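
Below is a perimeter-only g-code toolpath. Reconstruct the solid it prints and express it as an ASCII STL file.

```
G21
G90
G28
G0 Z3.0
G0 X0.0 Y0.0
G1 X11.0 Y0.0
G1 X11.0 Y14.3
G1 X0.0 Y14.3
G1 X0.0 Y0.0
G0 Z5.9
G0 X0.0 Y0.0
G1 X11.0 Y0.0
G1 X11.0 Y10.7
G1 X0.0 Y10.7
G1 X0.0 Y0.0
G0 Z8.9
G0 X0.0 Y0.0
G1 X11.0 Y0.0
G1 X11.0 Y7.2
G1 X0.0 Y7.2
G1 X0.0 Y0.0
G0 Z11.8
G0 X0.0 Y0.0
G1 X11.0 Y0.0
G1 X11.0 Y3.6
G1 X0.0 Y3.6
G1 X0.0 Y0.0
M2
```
solid part
  facet normal 0.0000 0.0000 -1.0000
    outer loop
      vertex 11.0 17.9 0.0
      vertex 11.0 0.0 0.0
      vertex 0.0 0.0 0.0
    endloop
  endfacet
  facet normal 0.0000 0.0000 -1.0000
    outer loop
      vertex 0.0 17.9 0.0
      vertex 11.0 17.9 0.0
      vertex 0.0 0.0 0.0
    endloop
  endfacet
  facet normal 0.0000 -1.0000 0.0000
    outer loop
      vertex 0.0 0.0 0.0
      vertex 11.0 0.0 0.0
      vertex 11.0 0.0 14.8
    endloop
  endfacet
  facet normal 0.0000 -1.0000 0.0000
    outer loop
      vertex 0.0 0.0 0.0
      vertex 11.0 0.0 14.8
      vertex 0.0 0.0 14.8
    endloop
  endfacet
  facet normal 0.0000 0.6372 0.7707
    outer loop
      vertex 0.0 0.0 14.8
      vertex 11.0 0.0 14.8
      vertex 11.0 17.9 0.0
    endloop
  endfacet
  facet normal 0.0000 0.6372 0.7707
    outer loop
      vertex 0.0 0.0 14.8
      vertex 11.0 17.9 0.0
      vertex 0.0 17.9 0.0
    endloop
  endfacet
  facet normal -1.0000 0.0000 0.0000
    outer loop
      vertex 0.0 0.0 14.8
      vertex 0.0 17.9 0.0
      vertex 0.0 0.0 0.0
    endloop
  endfacet
  facet normal 1.0000 0.0000 0.0000
    outer loop
      vertex 11.0 0.0 0.0
      vertex 11.0 17.9 0.0
      vertex 11.0 0.0 14.8
    endloop
  endfacet
endsolid part

The G0 Z moves step by Δz≈3.0 mm. The G1 loops shrink linearly with z, so the solid tapers from its base footprint up to z≈14.8. Closing with a flat bottom cap and the tapered top and triangulating gives 8 facets — a wedge (ramp): 11 × 17.9 mm base, rising to 14.8 mm along the y=0 edge and sloping linearly to z=0 at y=17.9.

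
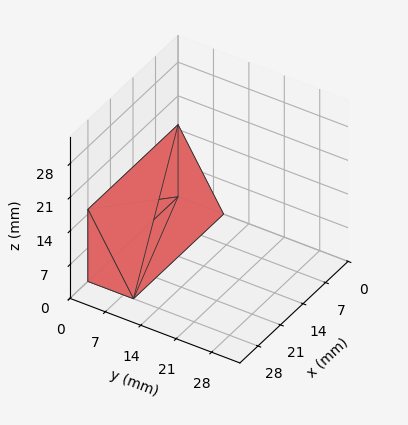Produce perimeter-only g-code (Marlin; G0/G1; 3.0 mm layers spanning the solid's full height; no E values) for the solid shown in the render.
Reading the render: the shape is a wedge (ramp): 28 × 9 mm base, rising to 15 mm along the y=0 edge and sloping linearly to z=0 at y=9 (dimensions read to the nearest mm from the axis ticks). For the g-code, the solid's height is divided into equal slices at the stated Δz and each level perimeter traced with G1 moves after a G0 lift.

; perimeter-only toolpath
G21 ; units = mm
G90 ; absolute positioning
G28 ; home
; layer 1
G0 Z3.0
G0 X0.0 Y0.0
G1 X28.0 Y0.0
G1 X28.0 Y7.2
G1 X0.0 Y7.2
G1 X0.0 Y0.0
; layer 2
G0 Z6.0
G0 X0.0 Y0.0
G1 X28.0 Y0.0
G1 X28.0 Y5.4
G1 X0.0 Y5.4
G1 X0.0 Y0.0
; layer 3
G0 Z9.0
G0 X0.0 Y0.0
G1 X28.0 Y0.0
G1 X28.0 Y3.6
G1 X0.0 Y3.6
G1 X0.0 Y0.0
; layer 4
G0 Z12.0
G0 X0.0 Y0.0
G1 X28.0 Y0.0
G1 X28.0 Y1.8
G1 X0.0 Y1.8
G1 X0.0 Y0.0
M2 ; end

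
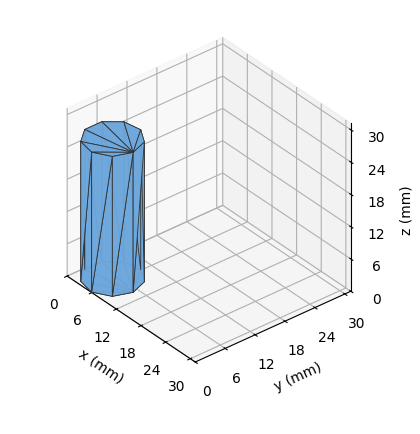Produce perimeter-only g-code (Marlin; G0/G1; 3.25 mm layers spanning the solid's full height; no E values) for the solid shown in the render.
Reading the render: the shape is a regular 9-sided prism (a cylinder approximated with 9 flat sides), circumscribed radius ≈ 5 mm, height ≈ 26 mm (dimensions read to the nearest mm from the axis ticks). For the g-code, the solid's height is divided into equal slices at the stated Δz and each level perimeter traced with G1 moves after a G0 lift.

; perimeter-only toolpath
G21 ; units = mm
G90 ; absolute positioning
G28 ; home
; layer 1
G0 Z3.25
G0 X10.00 Y5.00
G1 X8.83 Y8.21
G1 X5.87 Y9.92
G1 X2.50 Y9.33
G1 X0.30 Y6.71
G1 X0.30 Y3.29
G1 X2.50 Y0.67
G1 X5.87 Y0.08
G1 X8.83 Y1.79
G1 X10.00 Y5.00
; layer 2
G0 Z6.50
G0 X10.00 Y5.00
G1 X8.83 Y8.21
G1 X5.87 Y9.92
G1 X2.50 Y9.33
G1 X0.30 Y6.71
G1 X0.30 Y3.29
G1 X2.50 Y0.67
G1 X5.87 Y0.08
G1 X8.83 Y1.79
G1 X10.00 Y5.00
; layer 3
G0 Z9.75
G0 X10.00 Y5.00
G1 X8.83 Y8.21
G1 X5.87 Y9.92
G1 X2.50 Y9.33
G1 X0.30 Y6.71
G1 X0.30 Y3.29
G1 X2.50 Y0.67
G1 X5.87 Y0.08
G1 X8.83 Y1.79
G1 X10.00 Y5.00
; layer 4
G0 Z13.00
G0 X10.00 Y5.00
G1 X8.83 Y8.21
G1 X5.87 Y9.92
G1 X2.50 Y9.33
G1 X0.30 Y6.71
G1 X0.30 Y3.29
G1 X2.50 Y0.67
G1 X5.87 Y0.08
G1 X8.83 Y1.79
G1 X10.00 Y5.00
; layer 5
G0 Z16.25
G0 X10.00 Y5.00
G1 X8.83 Y8.21
G1 X5.87 Y9.92
G1 X2.50 Y9.33
G1 X0.30 Y6.71
G1 X0.30 Y3.29
G1 X2.50 Y0.67
G1 X5.87 Y0.08
G1 X8.83 Y1.79
G1 X10.00 Y5.00
; layer 6
G0 Z19.50
G0 X10.00 Y5.00
G1 X8.83 Y8.21
G1 X5.87 Y9.92
G1 X2.50 Y9.33
G1 X0.30 Y6.71
G1 X0.30 Y3.29
G1 X2.50 Y0.67
G1 X5.87 Y0.08
G1 X8.83 Y1.79
G1 X10.00 Y5.00
; layer 7
G0 Z22.75
G0 X10.00 Y5.00
G1 X8.83 Y8.21
G1 X5.87 Y9.92
G1 X2.50 Y9.33
G1 X0.30 Y6.71
G1 X0.30 Y3.29
G1 X2.50 Y0.67
G1 X5.87 Y0.08
G1 X8.83 Y1.79
G1 X10.00 Y5.00
; layer 8
G0 Z26.00
G0 X10.00 Y5.00
G1 X8.83 Y8.21
G1 X5.87 Y9.92
G1 X2.50 Y9.33
G1 X0.30 Y6.71
G1 X0.30 Y3.29
G1 X2.50 Y0.67
G1 X5.87 Y0.08
G1 X8.83 Y1.79
G1 X10.00 Y5.00
M2 ; end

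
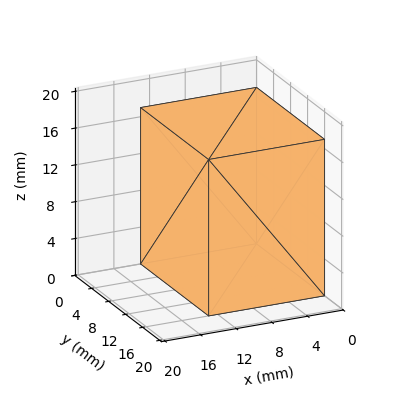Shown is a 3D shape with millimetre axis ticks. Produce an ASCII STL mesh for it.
Reading the render: the shape is a rectangular box, roughly 13 × 16 mm footprint and 17 mm tall (dimensions read to the nearest mm from the axis ticks). For the STL, each face is triangulated and given an outward normal.

solid part
  facet normal 0.0000 0.0000 -1.0000
    outer loop
      vertex 13.000 16.000 0.000
      vertex 13.000 0.000 0.000
      vertex 0.000 0.000 0.000
    endloop
  endfacet
  facet normal 0.0000 0.0000 -1.0000
    outer loop
      vertex 0.000 16.000 0.000
      vertex 13.000 16.000 0.000
      vertex 0.000 0.000 0.000
    endloop
  endfacet
  facet normal 0.0000 0.0000 1.0000
    outer loop
      vertex 0.000 0.000 17.000
      vertex 13.000 0.000 17.000
      vertex 13.000 16.000 17.000
    endloop
  endfacet
  facet normal 0.0000 0.0000 1.0000
    outer loop
      vertex 0.000 0.000 17.000
      vertex 13.000 16.000 17.000
      vertex 0.000 16.000 17.000
    endloop
  endfacet
  facet normal 0.0000 -1.0000 0.0000
    outer loop
      vertex 0.000 0.000 0.000
      vertex 13.000 0.000 0.000
      vertex 13.000 0.000 17.000
    endloop
  endfacet
  facet normal 0.0000 -1.0000 0.0000
    outer loop
      vertex 0.000 0.000 0.000
      vertex 13.000 0.000 17.000
      vertex 0.000 0.000 17.000
    endloop
  endfacet
  facet normal 0.0000 1.0000 0.0000
    outer loop
      vertex 13.000 16.000 17.000
      vertex 13.000 16.000 0.000
      vertex 0.000 16.000 0.000
    endloop
  endfacet
  facet normal 0.0000 1.0000 0.0000
    outer loop
      vertex 0.000 16.000 17.000
      vertex 13.000 16.000 17.000
      vertex 0.000 16.000 0.000
    endloop
  endfacet
  facet normal -1.0000 0.0000 0.0000
    outer loop
      vertex 0.000 16.000 17.000
      vertex 0.000 16.000 0.000
      vertex 0.000 0.000 0.000
    endloop
  endfacet
  facet normal -1.0000 0.0000 0.0000
    outer loop
      vertex 0.000 0.000 17.000
      vertex 0.000 16.000 17.000
      vertex 0.000 0.000 0.000
    endloop
  endfacet
  facet normal 1.0000 0.0000 0.0000
    outer loop
      vertex 13.000 0.000 0.000
      vertex 13.000 16.000 0.000
      vertex 13.000 16.000 17.000
    endloop
  endfacet
  facet normal 1.0000 0.0000 0.0000
    outer loop
      vertex 13.000 0.000 0.000
      vertex 13.000 16.000 17.000
      vertex 13.000 0.000 17.000
    endloop
  endfacet
endsolid part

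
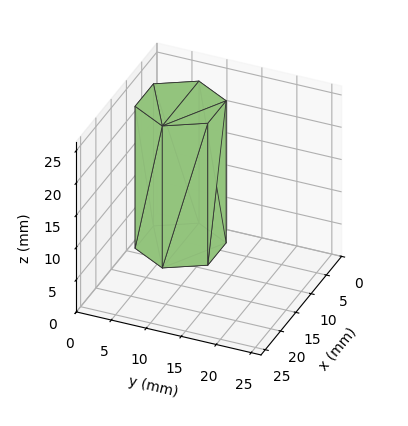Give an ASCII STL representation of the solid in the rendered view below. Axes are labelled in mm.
Reading the render: the shape is a regular 6-sided prism (a cylinder approximated with 6 flat sides), circumscribed radius ≈ 6 mm, height ≈ 22 mm (dimensions read to the nearest mm from the axis ticks). For the STL, each face is triangulated and given an outward normal.

solid part
  facet normal 0.0000 0.0000 -1.0000
    outer loop
      vertex 3.000 11.196 0.000
      vertex 9.000 11.196 0.000
      vertex 12.000 6.000 0.000
    endloop
  endfacet
  facet normal 0.0000 0.0000 -1.0000
    outer loop
      vertex 0.000 6.000 0.000
      vertex 3.000 11.196 0.000
      vertex 12.000 6.000 0.000
    endloop
  endfacet
  facet normal 0.0000 0.0000 -1.0000
    outer loop
      vertex 3.000 0.804 0.000
      vertex 0.000 6.000 0.000
      vertex 12.000 6.000 0.000
    endloop
  endfacet
  facet normal 0.0000 0.0000 -1.0000
    outer loop
      vertex 9.000 0.804 0.000
      vertex 3.000 0.804 0.000
      vertex 12.000 6.000 0.000
    endloop
  endfacet
  facet normal 0.0000 0.0000 1.0000
    outer loop
      vertex 12.000 6.000 22.000
      vertex 9.000 11.196 22.000
      vertex 3.000 11.196 22.000
    endloop
  endfacet
  facet normal 0.0000 0.0000 1.0000
    outer loop
      vertex 12.000 6.000 22.000
      vertex 3.000 11.196 22.000
      vertex 0.000 6.000 22.000
    endloop
  endfacet
  facet normal 0.0000 0.0000 1.0000
    outer loop
      vertex 12.000 6.000 22.000
      vertex 0.000 6.000 22.000
      vertex 3.000 0.804 22.000
    endloop
  endfacet
  facet normal 0.0000 0.0000 1.0000
    outer loop
      vertex 12.000 6.000 22.000
      vertex 3.000 0.804 22.000
      vertex 9.000 0.804 22.000
    endloop
  endfacet
  facet normal 0.8660 0.5000 0.0000
    outer loop
      vertex 12.000 6.000 0.000
      vertex 9.000 11.196 0.000
      vertex 9.000 11.196 22.000
    endloop
  endfacet
  facet normal 0.8660 0.5000 0.0000
    outer loop
      vertex 12.000 6.000 0.000
      vertex 9.000 11.196 22.000
      vertex 12.000 6.000 22.000
    endloop
  endfacet
  facet normal 0.0000 1.0000 0.0000
    outer loop
      vertex 9.000 11.196 0.000
      vertex 3.000 11.196 0.000
      vertex 3.000 11.196 22.000
    endloop
  endfacet
  facet normal 0.0000 1.0000 0.0000
    outer loop
      vertex 9.000 11.196 0.000
      vertex 3.000 11.196 22.000
      vertex 9.000 11.196 22.000
    endloop
  endfacet
  facet normal -0.8660 0.5000 0.0000
    outer loop
      vertex 3.000 11.196 0.000
      vertex 0.000 6.000 0.000
      vertex 0.000 6.000 22.000
    endloop
  endfacet
  facet normal -0.8660 0.5000 0.0000
    outer loop
      vertex 3.000 11.196 0.000
      vertex 0.000 6.000 22.000
      vertex 3.000 11.196 22.000
    endloop
  endfacet
  facet normal -0.8660 -0.5000 0.0000
    outer loop
      vertex 0.000 6.000 0.000
      vertex 3.000 0.804 0.000
      vertex 3.000 0.804 22.000
    endloop
  endfacet
  facet normal -0.8660 -0.5000 0.0000
    outer loop
      vertex 0.000 6.000 0.000
      vertex 3.000 0.804 22.000
      vertex 0.000 6.000 22.000
    endloop
  endfacet
  facet normal 0.0000 -1.0000 0.0000
    outer loop
      vertex 3.000 0.804 0.000
      vertex 9.000 0.804 0.000
      vertex 9.000 0.804 22.000
    endloop
  endfacet
  facet normal 0.0000 -1.0000 0.0000
    outer loop
      vertex 3.000 0.804 0.000
      vertex 9.000 0.804 22.000
      vertex 3.000 0.804 22.000
    endloop
  endfacet
  facet normal 0.8660 -0.5000 0.0000
    outer loop
      vertex 9.000 0.804 0.000
      vertex 12.000 6.000 0.000
      vertex 12.000 6.000 22.000
    endloop
  endfacet
  facet normal 0.8660 -0.5000 0.0000
    outer loop
      vertex 9.000 0.804 0.000
      vertex 12.000 6.000 22.000
      vertex 9.000 0.804 22.000
    endloop
  endfacet
endsolid part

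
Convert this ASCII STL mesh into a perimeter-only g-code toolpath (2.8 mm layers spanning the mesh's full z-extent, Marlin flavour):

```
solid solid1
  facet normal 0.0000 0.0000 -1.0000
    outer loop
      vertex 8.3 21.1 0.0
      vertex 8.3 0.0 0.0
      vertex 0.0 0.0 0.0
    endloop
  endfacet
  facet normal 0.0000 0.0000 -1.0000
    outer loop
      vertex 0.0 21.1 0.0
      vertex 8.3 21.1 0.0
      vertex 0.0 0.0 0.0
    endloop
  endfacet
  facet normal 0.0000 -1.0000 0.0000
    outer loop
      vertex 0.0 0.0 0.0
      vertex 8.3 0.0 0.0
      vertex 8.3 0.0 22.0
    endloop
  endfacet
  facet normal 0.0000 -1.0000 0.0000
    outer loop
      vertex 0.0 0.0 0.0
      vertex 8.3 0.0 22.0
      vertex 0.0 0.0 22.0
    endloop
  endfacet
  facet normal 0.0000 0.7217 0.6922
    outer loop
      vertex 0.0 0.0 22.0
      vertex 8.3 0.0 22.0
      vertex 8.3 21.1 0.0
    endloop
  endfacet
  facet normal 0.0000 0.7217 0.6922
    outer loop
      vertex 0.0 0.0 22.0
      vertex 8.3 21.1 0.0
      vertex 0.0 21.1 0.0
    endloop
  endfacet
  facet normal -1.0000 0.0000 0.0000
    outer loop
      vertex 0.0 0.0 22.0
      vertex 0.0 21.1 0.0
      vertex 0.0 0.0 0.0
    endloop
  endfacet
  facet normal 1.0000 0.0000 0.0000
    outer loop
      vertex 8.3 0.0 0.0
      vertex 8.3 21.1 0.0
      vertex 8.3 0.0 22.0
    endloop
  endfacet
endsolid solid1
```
; perimeter-only toolpath
G21 ; units = mm
G90 ; absolute positioning
G28 ; home
; layer 1
G0 Z2.8
G0 X0.0 Y0.0
G1 X8.3 Y0.0
G1 X8.3 Y18.5
G1 X0.0 Y18.5
G1 X0.0 Y0.0
; layer 2
G0 Z5.5
G0 X0.0 Y0.0
G1 X8.3 Y0.0
G1 X8.3 Y15.8
G1 X0.0 Y15.8
G1 X0.0 Y0.0
; layer 3
G0 Z8.2
G0 X0.0 Y0.0
G1 X8.3 Y0.0
G1 X8.3 Y13.2
G1 X0.0 Y13.2
G1 X0.0 Y0.0
; layer 4
G0 Z11.0
G0 X0.0 Y0.0
G1 X8.3 Y0.0
G1 X8.3 Y10.6
G1 X0.0 Y10.6
G1 X0.0 Y0.0
; layer 5
G0 Z13.8
G0 X0.0 Y0.0
G1 X8.3 Y0.0
G1 X8.3 Y7.9
G1 X0.0 Y7.9
G1 X0.0 Y0.0
; layer 6
G0 Z16.5
G0 X0.0 Y0.0
G1 X8.3 Y0.0
G1 X8.3 Y5.3
G1 X0.0 Y5.3
G1 X0.0 Y0.0
; layer 7
G0 Z19.2
G0 X0.0 Y0.0
G1 X8.3 Y0.0
G1 X8.3 Y2.6
G1 X0.0 Y2.6
G1 X0.0 Y0.0
M2 ; end

The solid is a wedge (ramp): 8.3 × 21.1 mm base, rising to 22 mm along the y=0 edge and sloping linearly to z=0 at y=21.1. Slicing at Δz = 2.8 mm — 8 equal slices spanning the solid's height, so layer i sits at z = i·h/8 — gives 7 non-empty perimeters. Each is a 4-segment closed polygon; G0 lifts to the layer z and rapids to the start vertex, then G1 traces the edges. The cross-section shrinks linearly with z (the slice at the apex is degenerate and omitted).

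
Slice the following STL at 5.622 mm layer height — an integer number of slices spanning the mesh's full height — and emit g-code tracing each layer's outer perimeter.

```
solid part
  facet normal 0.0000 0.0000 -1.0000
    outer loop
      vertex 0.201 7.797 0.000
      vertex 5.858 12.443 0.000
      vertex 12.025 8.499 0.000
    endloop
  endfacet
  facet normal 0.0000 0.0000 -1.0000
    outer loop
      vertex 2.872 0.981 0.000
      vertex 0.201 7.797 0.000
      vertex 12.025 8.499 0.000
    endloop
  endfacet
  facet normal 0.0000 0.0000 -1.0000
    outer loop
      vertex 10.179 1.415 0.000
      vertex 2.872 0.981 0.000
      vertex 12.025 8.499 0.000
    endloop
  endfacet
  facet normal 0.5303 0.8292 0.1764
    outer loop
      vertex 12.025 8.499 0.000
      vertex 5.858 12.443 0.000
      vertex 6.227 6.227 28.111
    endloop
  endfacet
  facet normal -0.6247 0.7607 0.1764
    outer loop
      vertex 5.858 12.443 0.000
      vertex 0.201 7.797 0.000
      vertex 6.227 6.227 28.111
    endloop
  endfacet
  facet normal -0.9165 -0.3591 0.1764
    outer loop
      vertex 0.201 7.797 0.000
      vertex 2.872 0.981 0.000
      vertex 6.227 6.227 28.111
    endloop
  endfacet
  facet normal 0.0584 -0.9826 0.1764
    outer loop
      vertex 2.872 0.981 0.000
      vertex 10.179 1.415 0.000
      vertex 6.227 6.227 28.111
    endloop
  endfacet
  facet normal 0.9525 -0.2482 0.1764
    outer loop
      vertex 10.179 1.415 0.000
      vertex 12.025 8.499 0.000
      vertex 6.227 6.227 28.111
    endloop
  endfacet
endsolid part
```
; perimeter-only toolpath
G21 ; units = mm
G90 ; absolute positioning
G28 ; home
; layer 1
G0 Z5.622
G0 X10.865 Y8.045
G1 X5.932 Y11.200
G1 X1.406 Y7.483
G1 X3.543 Y2.030
G1 X9.389 Y2.377
G1 X10.865 Y8.045
; layer 2
G0 Z11.244
G0 X9.706 Y7.590
G1 X6.006 Y9.957
G1 X2.611 Y7.169
G1 X4.214 Y3.079
G1 X8.598 Y3.340
G1 X9.706 Y7.590
; layer 3
G0 Z16.867
G0 X8.546 Y7.136
G1 X6.079 Y8.713
G1 X3.817 Y6.855
G1 X4.885 Y4.129
G1 X7.808 Y4.302
G1 X8.546 Y7.136
; layer 4
G0 Z22.489
G0 X7.387 Y6.681
G1 X6.153 Y7.470
G1 X5.022 Y6.541
G1 X5.556 Y5.178
G1 X7.017 Y5.265
G1 X7.387 Y6.681
M2 ; end

The solid is a regular 5-sided pyramid, base circumscribed radius ≈ 6.23 mm, apex at z ≈ 28.1 mm. Slicing at Δz = 5.622 mm — 5 equal slices spanning the solid's height, so layer i sits at z = i·h/5 — gives 4 non-empty perimeters. Each is a 5-segment closed polygon; G0 lifts to the layer z and rapids to the start vertex, then G1 traces the edges. The cross-section shrinks linearly with z (the slice at the apex is degenerate and omitted).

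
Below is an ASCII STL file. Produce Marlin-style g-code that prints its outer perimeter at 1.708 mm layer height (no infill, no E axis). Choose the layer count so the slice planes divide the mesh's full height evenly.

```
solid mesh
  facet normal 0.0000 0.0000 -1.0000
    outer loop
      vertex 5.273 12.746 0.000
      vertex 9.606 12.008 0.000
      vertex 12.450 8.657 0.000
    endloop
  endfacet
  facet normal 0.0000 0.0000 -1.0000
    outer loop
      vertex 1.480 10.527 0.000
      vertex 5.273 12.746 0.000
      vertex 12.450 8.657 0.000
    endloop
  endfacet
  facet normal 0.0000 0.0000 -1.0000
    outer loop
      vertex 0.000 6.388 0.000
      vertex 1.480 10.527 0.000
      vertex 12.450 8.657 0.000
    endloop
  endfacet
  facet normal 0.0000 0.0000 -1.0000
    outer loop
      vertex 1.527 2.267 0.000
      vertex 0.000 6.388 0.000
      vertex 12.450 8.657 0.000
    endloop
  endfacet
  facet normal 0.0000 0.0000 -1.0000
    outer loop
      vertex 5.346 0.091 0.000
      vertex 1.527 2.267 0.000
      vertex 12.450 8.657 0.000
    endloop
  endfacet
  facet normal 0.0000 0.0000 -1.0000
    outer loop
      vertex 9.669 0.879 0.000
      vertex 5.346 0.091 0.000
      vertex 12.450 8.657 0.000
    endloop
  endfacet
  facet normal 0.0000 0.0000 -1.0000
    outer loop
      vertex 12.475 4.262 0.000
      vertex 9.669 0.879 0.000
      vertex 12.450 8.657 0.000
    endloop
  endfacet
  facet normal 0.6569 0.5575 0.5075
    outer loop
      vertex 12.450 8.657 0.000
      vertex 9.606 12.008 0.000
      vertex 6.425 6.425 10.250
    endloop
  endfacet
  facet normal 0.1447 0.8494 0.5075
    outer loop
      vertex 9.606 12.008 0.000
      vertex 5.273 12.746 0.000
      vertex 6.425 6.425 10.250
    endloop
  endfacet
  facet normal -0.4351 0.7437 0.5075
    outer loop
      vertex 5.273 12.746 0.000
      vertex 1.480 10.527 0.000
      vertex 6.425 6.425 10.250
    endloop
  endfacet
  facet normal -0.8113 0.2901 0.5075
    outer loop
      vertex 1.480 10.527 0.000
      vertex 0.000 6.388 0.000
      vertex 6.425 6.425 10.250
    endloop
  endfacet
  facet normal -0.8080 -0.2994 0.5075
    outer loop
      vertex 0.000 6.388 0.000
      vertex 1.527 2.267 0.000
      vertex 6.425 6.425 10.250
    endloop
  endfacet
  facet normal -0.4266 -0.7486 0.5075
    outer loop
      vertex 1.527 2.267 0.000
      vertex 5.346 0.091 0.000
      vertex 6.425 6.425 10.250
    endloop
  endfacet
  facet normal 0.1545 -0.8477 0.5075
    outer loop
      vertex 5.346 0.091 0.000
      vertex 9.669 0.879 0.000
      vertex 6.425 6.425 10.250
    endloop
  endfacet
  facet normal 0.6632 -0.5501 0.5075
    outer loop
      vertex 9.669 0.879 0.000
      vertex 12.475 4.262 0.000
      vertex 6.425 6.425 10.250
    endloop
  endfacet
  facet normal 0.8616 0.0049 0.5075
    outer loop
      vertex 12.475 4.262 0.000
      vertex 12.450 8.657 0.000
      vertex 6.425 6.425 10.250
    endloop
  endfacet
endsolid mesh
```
; perimeter-only toolpath
G21 ; units = mm
G90 ; absolute positioning
G28 ; home
; layer 1
G0 Z1.708
G0 X11.446 Y8.285
G1 X9.076 Y11.077
G1 X5.465 Y11.693
G1 X2.304 Y9.843
G1 X1.071 Y6.394
G1 X2.343 Y2.960
G1 X5.526 Y1.147
G1 X9.128 Y1.803
G1 X11.467 Y4.622
G1 X11.446 Y8.285
; layer 2
G0 Z3.417
G0 X10.442 Y7.913
G1 X8.546 Y10.147
G1 X5.657 Y10.639
G1 X3.128 Y9.160
G1 X2.142 Y6.400
G1 X3.160 Y3.653
G1 X5.706 Y2.202
G1 X8.588 Y2.728
G1 X10.458 Y4.983
G1 X10.442 Y7.913
; layer 3
G0 Z5.125
G0 X9.438 Y7.541
G1 X8.015 Y9.216
G1 X5.849 Y9.585
G1 X3.952 Y8.476
G1 X3.212 Y6.406
G1 X3.976 Y4.346
G1 X5.886 Y3.258
G1 X8.047 Y3.652
G1 X9.450 Y5.343
G1 X9.438 Y7.541
; layer 4
G0 Z6.833
G0 X8.433 Y7.169
G1 X7.485 Y8.286
G1 X6.041 Y8.532
G1 X4.777 Y7.792
G1 X4.283 Y6.413
G1 X4.792 Y5.039
G1 X6.065 Y4.314
G1 X7.506 Y4.576
G1 X8.442 Y5.704
G1 X8.433 Y7.169
; layer 5
G0 Z8.542
G0 X7.429 Y6.797
G1 X6.955 Y7.356
G1 X6.233 Y7.479
G1 X5.601 Y7.109
G1 X5.354 Y6.419
G1 X5.609 Y5.732
G1 X6.245 Y5.369
G1 X6.966 Y5.501
G1 X7.433 Y6.064
G1 X7.429 Y6.797
M2 ; end

The solid is a regular 9-sided pyramid, base circumscribed radius ≈ 6.42 mm, apex at z ≈ 10.2 mm. Slicing at Δz = 1.708 mm — 6 equal slices spanning the solid's height, so layer i sits at z = i·h/6 — gives 5 non-empty perimeters. Each is a 9-segment closed polygon; G0 lifts to the layer z and rapids to the start vertex, then G1 traces the edges. The cross-section shrinks linearly with z (the slice at the apex is degenerate and omitted).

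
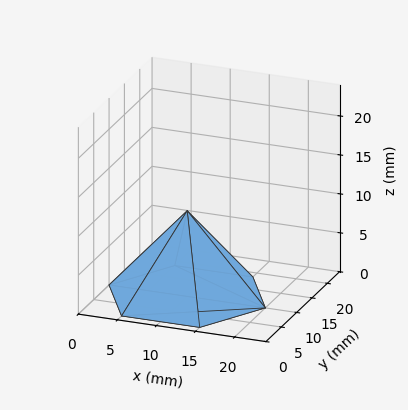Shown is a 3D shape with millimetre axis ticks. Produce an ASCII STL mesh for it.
Reading the render: the shape is a regular 6-sided pyramid, base circumscribed radius ≈ 10 mm, apex at z ≈ 11 mm (dimensions read to the nearest mm from the axis ticks). For the STL, each face is triangulated and given an outward normal.

solid part
  facet normal 0.0000 0.0000 -1.0000
    outer loop
      vertex 5.000 18.660 0.000
      vertex 15.000 18.660 0.000
      vertex 20.000 10.000 0.000
    endloop
  endfacet
  facet normal 0.0000 0.0000 -1.0000
    outer loop
      vertex 0.000 10.000 0.000
      vertex 5.000 18.660 0.000
      vertex 20.000 10.000 0.000
    endloop
  endfacet
  facet normal 0.0000 0.0000 -1.0000
    outer loop
      vertex 5.000 1.340 0.000
      vertex 0.000 10.000 0.000
      vertex 20.000 10.000 0.000
    endloop
  endfacet
  facet normal 0.0000 0.0000 -1.0000
    outer loop
      vertex 15.000 1.340 0.000
      vertex 5.000 1.340 0.000
      vertex 20.000 10.000 0.000
    endloop
  endfacet
  facet normal 0.6804 0.3929 0.6186
    outer loop
      vertex 20.000 10.000 0.000
      vertex 15.000 18.660 0.000
      vertex 10.000 10.000 11.000
    endloop
  endfacet
  facet normal 0.0000 0.7857 0.6186
    outer loop
      vertex 15.000 18.660 0.000
      vertex 5.000 18.660 0.000
      vertex 10.000 10.000 11.000
    endloop
  endfacet
  facet normal -0.6804 0.3929 0.6186
    outer loop
      vertex 5.000 18.660 0.000
      vertex 0.000 10.000 0.000
      vertex 10.000 10.000 11.000
    endloop
  endfacet
  facet normal -0.6804 -0.3929 0.6186
    outer loop
      vertex 0.000 10.000 0.000
      vertex 5.000 1.340 0.000
      vertex 10.000 10.000 11.000
    endloop
  endfacet
  facet normal 0.0000 -0.7857 0.6186
    outer loop
      vertex 5.000 1.340 0.000
      vertex 15.000 1.340 0.000
      vertex 10.000 10.000 11.000
    endloop
  endfacet
  facet normal 0.6804 -0.3929 0.6186
    outer loop
      vertex 15.000 1.340 0.000
      vertex 20.000 10.000 0.000
      vertex 10.000 10.000 11.000
    endloop
  endfacet
endsolid part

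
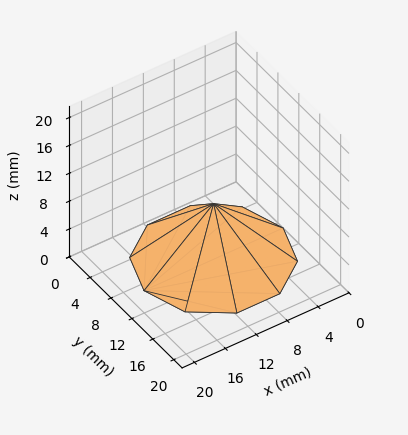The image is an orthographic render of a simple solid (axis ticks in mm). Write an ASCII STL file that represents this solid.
Reading the render: the shape is a regular 10-sided pyramid, base circumscribed radius ≈ 9 mm, apex at z ≈ 8 mm (dimensions read to the nearest mm from the axis ticks). For the STL, each face is triangulated and given an outward normal.

solid part
  facet normal 0.0000 0.0000 -1.0000
    outer loop
      vertex 11.78 17.56 0.00
      vertex 16.28 14.29 0.00
      vertex 18.00 9.00 0.00
    endloop
  endfacet
  facet normal 0.0000 0.0000 -1.0000
    outer loop
      vertex 6.22 17.56 0.00
      vertex 11.78 17.56 0.00
      vertex 18.00 9.00 0.00
    endloop
  endfacet
  facet normal 0.0000 0.0000 -1.0000
    outer loop
      vertex 1.72 14.29 0.00
      vertex 6.22 17.56 0.00
      vertex 18.00 9.00 0.00
    endloop
  endfacet
  facet normal 0.0000 0.0000 -1.0000
    outer loop
      vertex 0.00 9.00 0.00
      vertex 1.72 14.29 0.00
      vertex 18.00 9.00 0.00
    endloop
  endfacet
  facet normal 0.0000 0.0000 -1.0000
    outer loop
      vertex 1.72 3.71 0.00
      vertex 0.00 9.00 0.00
      vertex 18.00 9.00 0.00
    endloop
  endfacet
  facet normal 0.0000 0.0000 -1.0000
    outer loop
      vertex 6.22 0.44 0.00
      vertex 1.72 3.71 0.00
      vertex 18.00 9.00 0.00
    endloop
  endfacet
  facet normal 0.0000 0.0000 -1.0000
    outer loop
      vertex 11.78 0.44 0.00
      vertex 6.22 0.44 0.00
      vertex 18.00 9.00 0.00
    endloop
  endfacet
  facet normal 0.0000 0.0000 -1.0000
    outer loop
      vertex 16.28 3.71 0.00
      vertex 11.78 0.44 0.00
      vertex 18.00 9.00 0.00
    endloop
  endfacet
  facet normal 0.6494 0.2111 0.7306
    outer loop
      vertex 18.00 9.00 0.00
      vertex 16.28 14.29 0.00
      vertex 9.00 9.00 8.00
    endloop
  endfacet
  facet normal 0.4014 0.5524 0.7306
    outer loop
      vertex 16.28 14.29 0.00
      vertex 11.78 17.56 0.00
      vertex 9.00 9.00 8.00
    endloop
  endfacet
  facet normal 0.0000 0.6828 0.7306
    outer loop
      vertex 11.78 17.56 0.00
      vertex 6.22 17.56 0.00
      vertex 9.00 9.00 8.00
    endloop
  endfacet
  facet normal -0.4014 0.5524 0.7306
    outer loop
      vertex 6.22 17.56 0.00
      vertex 1.72 14.29 0.00
      vertex 9.00 9.00 8.00
    endloop
  endfacet
  facet normal -0.6494 0.2111 0.7306
    outer loop
      vertex 1.72 14.29 0.00
      vertex 0.00 9.00 0.00
      vertex 9.00 9.00 8.00
    endloop
  endfacet
  facet normal -0.6494 -0.2111 0.7306
    outer loop
      vertex 0.00 9.00 0.00
      vertex 1.72 3.71 0.00
      vertex 9.00 9.00 8.00
    endloop
  endfacet
  facet normal -0.4014 -0.5524 0.7306
    outer loop
      vertex 1.72 3.71 0.00
      vertex 6.22 0.44 0.00
      vertex 9.00 9.00 8.00
    endloop
  endfacet
  facet normal 0.0000 -0.6828 0.7306
    outer loop
      vertex 6.22 0.44 0.00
      vertex 11.78 0.44 0.00
      vertex 9.00 9.00 8.00
    endloop
  endfacet
  facet normal 0.4014 -0.5524 0.7306
    outer loop
      vertex 11.78 0.44 0.00
      vertex 16.28 3.71 0.00
      vertex 9.00 9.00 8.00
    endloop
  endfacet
  facet normal 0.6494 -0.2111 0.7306
    outer loop
      vertex 16.28 3.71 0.00
      vertex 18.00 9.00 0.00
      vertex 9.00 9.00 8.00
    endloop
  endfacet
endsolid part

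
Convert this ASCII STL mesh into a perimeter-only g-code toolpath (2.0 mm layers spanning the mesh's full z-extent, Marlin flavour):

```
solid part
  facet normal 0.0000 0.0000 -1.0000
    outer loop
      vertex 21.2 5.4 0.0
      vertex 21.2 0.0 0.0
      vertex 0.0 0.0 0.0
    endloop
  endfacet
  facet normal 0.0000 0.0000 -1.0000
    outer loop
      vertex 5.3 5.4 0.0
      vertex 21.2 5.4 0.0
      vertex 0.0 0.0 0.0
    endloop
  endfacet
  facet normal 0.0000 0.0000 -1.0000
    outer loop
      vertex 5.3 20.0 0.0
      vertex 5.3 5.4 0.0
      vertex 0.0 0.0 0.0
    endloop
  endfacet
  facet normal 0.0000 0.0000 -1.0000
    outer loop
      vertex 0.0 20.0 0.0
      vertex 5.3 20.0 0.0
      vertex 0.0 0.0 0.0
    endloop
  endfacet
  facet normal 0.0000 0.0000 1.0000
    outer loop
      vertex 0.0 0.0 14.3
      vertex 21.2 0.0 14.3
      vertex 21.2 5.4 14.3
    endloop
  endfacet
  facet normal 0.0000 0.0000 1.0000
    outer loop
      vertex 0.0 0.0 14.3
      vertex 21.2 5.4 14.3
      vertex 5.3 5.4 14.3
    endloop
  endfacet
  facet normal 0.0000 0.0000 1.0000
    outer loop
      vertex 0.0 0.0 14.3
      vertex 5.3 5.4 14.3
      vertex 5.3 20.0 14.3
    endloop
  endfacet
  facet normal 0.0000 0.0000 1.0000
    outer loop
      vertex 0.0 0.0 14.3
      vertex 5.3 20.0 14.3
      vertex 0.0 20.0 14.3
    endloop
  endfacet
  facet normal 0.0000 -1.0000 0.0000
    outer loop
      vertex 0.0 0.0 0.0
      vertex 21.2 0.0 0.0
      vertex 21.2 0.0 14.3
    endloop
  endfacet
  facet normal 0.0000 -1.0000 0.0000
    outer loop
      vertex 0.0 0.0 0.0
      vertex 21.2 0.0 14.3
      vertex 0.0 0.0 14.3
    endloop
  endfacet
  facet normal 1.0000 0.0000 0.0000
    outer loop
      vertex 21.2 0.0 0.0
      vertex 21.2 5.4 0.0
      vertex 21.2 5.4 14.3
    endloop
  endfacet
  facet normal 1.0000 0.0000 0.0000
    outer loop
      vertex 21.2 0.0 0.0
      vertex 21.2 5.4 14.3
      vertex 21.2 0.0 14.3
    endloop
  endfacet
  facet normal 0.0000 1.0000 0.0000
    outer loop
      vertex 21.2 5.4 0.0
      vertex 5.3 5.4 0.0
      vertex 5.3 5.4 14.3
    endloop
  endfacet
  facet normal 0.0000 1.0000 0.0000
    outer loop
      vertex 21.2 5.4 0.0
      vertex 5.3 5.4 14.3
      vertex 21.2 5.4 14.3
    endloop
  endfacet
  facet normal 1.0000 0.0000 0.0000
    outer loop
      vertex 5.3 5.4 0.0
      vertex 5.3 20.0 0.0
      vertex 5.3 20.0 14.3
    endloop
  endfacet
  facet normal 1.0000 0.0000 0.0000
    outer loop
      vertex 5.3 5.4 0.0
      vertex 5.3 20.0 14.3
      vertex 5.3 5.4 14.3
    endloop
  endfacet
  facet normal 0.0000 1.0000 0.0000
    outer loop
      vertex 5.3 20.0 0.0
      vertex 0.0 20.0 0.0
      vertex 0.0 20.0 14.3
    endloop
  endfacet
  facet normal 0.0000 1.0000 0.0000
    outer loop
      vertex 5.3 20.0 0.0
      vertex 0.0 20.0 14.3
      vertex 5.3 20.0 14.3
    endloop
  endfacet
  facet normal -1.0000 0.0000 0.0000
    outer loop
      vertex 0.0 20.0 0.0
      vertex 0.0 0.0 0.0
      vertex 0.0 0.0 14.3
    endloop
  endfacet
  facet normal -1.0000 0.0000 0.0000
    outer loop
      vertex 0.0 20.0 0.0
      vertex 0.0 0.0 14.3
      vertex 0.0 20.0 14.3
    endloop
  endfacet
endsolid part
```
; perimeter-only toolpath
G21 ; units = mm
G90 ; absolute positioning
G28 ; home
; layer 1
G0 Z2.0
G0 X0.0 Y0.0
G1 X21.2 Y0.0
G1 X21.2 Y5.4
G1 X5.3 Y5.4
G1 X5.3 Y20.0
G1 X0.0 Y20.0
G1 X0.0 Y0.0
; layer 2
G0 Z4.1
G0 X0.0 Y0.0
G1 X21.2 Y0.0
G1 X21.2 Y5.4
G1 X5.3 Y5.4
G1 X5.3 Y20.0
G1 X0.0 Y20.0
G1 X0.0 Y0.0
; layer 3
G0 Z6.1
G0 X0.0 Y0.0
G1 X21.2 Y0.0
G1 X21.2 Y5.4
G1 X5.3 Y5.4
G1 X5.3 Y20.0
G1 X0.0 Y20.0
G1 X0.0 Y0.0
; layer 4
G0 Z8.2
G0 X0.0 Y0.0
G1 X21.2 Y0.0
G1 X21.2 Y5.4
G1 X5.3 Y5.4
G1 X5.3 Y20.0
G1 X0.0 Y20.0
G1 X0.0 Y0.0
; layer 5
G0 Z10.2
G0 X0.0 Y0.0
G1 X21.2 Y0.0
G1 X21.2 Y5.4
G1 X5.3 Y5.4
G1 X5.3 Y20.0
G1 X0.0 Y20.0
G1 X0.0 Y0.0
; layer 6
G0 Z12.3
G0 X0.0 Y0.0
G1 X21.2 Y0.0
G1 X21.2 Y5.4
G1 X5.3 Y5.4
G1 X5.3 Y20.0
G1 X0.0 Y20.0
G1 X0.0 Y0.0
; layer 7
G0 Z14.3
G0 X0.0 Y0.0
G1 X21.2 Y0.0
G1 X21.2 Y5.4
G1 X5.3 Y5.4
G1 X5.3 Y20.0
G1 X0.0 Y20.0
G1 X0.0 Y0.0
M2 ; end

The solid is an L-shaped prism: outer 21.2 × 20 mm, arm thicknesses ≈ 5.4 mm (horizontal) and 5.3 mm (vertical), extruded 14.3 mm in z. Slicing at Δz = 2.0 mm — 7 equal slices spanning the solid's height, so layer i sits at z = i·h/7 — gives 7 non-empty perimeters. Each is a 6-segment closed polygon; G0 lifts to the layer z and rapids to the start vertex, then G1 traces the edges.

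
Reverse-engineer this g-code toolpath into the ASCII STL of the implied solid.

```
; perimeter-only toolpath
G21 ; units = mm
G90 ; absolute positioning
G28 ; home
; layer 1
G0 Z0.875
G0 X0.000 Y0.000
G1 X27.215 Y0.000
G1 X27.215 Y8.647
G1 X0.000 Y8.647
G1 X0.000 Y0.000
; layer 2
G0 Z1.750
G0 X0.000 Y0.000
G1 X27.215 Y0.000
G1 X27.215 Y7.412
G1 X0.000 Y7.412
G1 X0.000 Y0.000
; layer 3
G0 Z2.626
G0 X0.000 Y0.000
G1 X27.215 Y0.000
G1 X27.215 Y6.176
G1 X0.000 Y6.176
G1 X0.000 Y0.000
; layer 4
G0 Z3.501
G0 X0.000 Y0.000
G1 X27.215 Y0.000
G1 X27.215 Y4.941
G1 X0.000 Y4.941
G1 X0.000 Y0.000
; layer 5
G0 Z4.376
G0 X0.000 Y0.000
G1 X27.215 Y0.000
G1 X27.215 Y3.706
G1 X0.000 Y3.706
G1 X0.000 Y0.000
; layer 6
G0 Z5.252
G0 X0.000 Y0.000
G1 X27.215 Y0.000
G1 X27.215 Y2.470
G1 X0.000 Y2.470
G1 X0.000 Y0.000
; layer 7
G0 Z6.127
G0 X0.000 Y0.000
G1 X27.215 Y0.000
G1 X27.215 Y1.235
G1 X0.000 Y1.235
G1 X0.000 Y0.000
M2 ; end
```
solid part
  facet normal 0.0000 0.0000 -1.0000
    outer loop
      vertex 27.215 9.882 0.000
      vertex 27.215 0.000 0.000
      vertex 0.000 0.000 0.000
    endloop
  endfacet
  facet normal 0.0000 0.0000 -1.0000
    outer loop
      vertex 0.000 9.882 0.000
      vertex 27.215 9.882 0.000
      vertex 0.000 0.000 0.000
    endloop
  endfacet
  facet normal 0.0000 -1.0000 0.0000
    outer loop
      vertex 0.000 0.000 0.000
      vertex 27.215 0.000 0.000
      vertex 27.215 0.000 7.002
    endloop
  endfacet
  facet normal 0.0000 -1.0000 0.0000
    outer loop
      vertex 0.000 0.000 0.000
      vertex 27.215 0.000 7.002
      vertex 0.000 0.000 7.002
    endloop
  endfacet
  facet normal 0.0000 0.5781 0.8159
    outer loop
      vertex 0.000 0.000 7.002
      vertex 27.215 0.000 7.002
      vertex 27.215 9.882 0.000
    endloop
  endfacet
  facet normal 0.0000 0.5781 0.8159
    outer loop
      vertex 0.000 0.000 7.002
      vertex 27.215 9.882 0.000
      vertex 0.000 9.882 0.000
    endloop
  endfacet
  facet normal -1.0000 0.0000 0.0000
    outer loop
      vertex 0.000 0.000 7.002
      vertex 0.000 9.882 0.000
      vertex 0.000 0.000 0.000
    endloop
  endfacet
  facet normal 1.0000 0.0000 0.0000
    outer loop
      vertex 27.215 0.000 0.000
      vertex 27.215 9.882 0.000
      vertex 27.215 0.000 7.002
    endloop
  endfacet
endsolid part

The G0 Z moves step by Δz≈0.875 mm. The G1 loops shrink linearly with z, so the solid tapers from its base footprint up to z≈7. Closing with a flat bottom cap and the tapered top and triangulating gives 8 facets — a wedge (ramp): 27.2 × 9.88 mm base, rising to 7 mm along the y=0 edge and sloping linearly to z=0 at y=9.88.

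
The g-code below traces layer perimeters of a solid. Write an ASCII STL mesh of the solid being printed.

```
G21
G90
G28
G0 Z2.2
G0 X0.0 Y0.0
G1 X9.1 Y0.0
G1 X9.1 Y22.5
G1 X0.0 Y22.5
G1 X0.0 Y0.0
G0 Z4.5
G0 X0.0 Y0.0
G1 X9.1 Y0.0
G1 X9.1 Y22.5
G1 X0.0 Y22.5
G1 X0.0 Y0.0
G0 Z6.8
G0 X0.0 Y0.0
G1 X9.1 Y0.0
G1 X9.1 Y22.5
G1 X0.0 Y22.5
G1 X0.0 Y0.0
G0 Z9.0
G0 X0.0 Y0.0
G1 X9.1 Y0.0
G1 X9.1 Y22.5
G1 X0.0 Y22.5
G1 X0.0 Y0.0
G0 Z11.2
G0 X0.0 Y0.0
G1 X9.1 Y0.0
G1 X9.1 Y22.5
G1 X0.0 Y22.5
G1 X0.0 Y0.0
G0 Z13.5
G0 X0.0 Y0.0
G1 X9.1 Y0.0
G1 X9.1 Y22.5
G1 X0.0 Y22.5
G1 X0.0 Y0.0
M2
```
solid part
  facet normal 0.0000 0.0000 -1.0000
    outer loop
      vertex 9.1 22.5 0.0
      vertex 9.1 0.0 0.0
      vertex 0.0 0.0 0.0
    endloop
  endfacet
  facet normal 0.0000 0.0000 -1.0000
    outer loop
      vertex 0.0 22.5 0.0
      vertex 9.1 22.5 0.0
      vertex 0.0 0.0 0.0
    endloop
  endfacet
  facet normal 0.0000 0.0000 1.0000
    outer loop
      vertex 0.0 0.0 13.5
      vertex 9.1 0.0 13.5
      vertex 9.1 22.5 13.5
    endloop
  endfacet
  facet normal 0.0000 0.0000 1.0000
    outer loop
      vertex 0.0 0.0 13.5
      vertex 9.1 22.5 13.5
      vertex 0.0 22.5 13.5
    endloop
  endfacet
  facet normal 0.0000 -1.0000 0.0000
    outer loop
      vertex 0.0 0.0 0.0
      vertex 9.1 0.0 0.0
      vertex 9.1 0.0 13.5
    endloop
  endfacet
  facet normal 0.0000 -1.0000 0.0000
    outer loop
      vertex 0.0 0.0 0.0
      vertex 9.1 0.0 13.5
      vertex 0.0 0.0 13.5
    endloop
  endfacet
  facet normal 0.0000 1.0000 0.0000
    outer loop
      vertex 9.1 22.5 13.5
      vertex 9.1 22.5 0.0
      vertex 0.0 22.5 0.0
    endloop
  endfacet
  facet normal 0.0000 1.0000 0.0000
    outer loop
      vertex 0.0 22.5 13.5
      vertex 9.1 22.5 13.5
      vertex 0.0 22.5 0.0
    endloop
  endfacet
  facet normal -1.0000 0.0000 0.0000
    outer loop
      vertex 0.0 22.5 13.5
      vertex 0.0 22.5 0.0
      vertex 0.0 0.0 0.0
    endloop
  endfacet
  facet normal -1.0000 0.0000 0.0000
    outer loop
      vertex 0.0 0.0 13.5
      vertex 0.0 22.5 13.5
      vertex 0.0 0.0 0.0
    endloop
  endfacet
  facet normal 1.0000 0.0000 0.0000
    outer loop
      vertex 9.1 0.0 0.0
      vertex 9.1 22.5 0.0
      vertex 9.1 22.5 13.5
    endloop
  endfacet
  facet normal 1.0000 0.0000 0.0000
    outer loop
      vertex 9.1 0.0 0.0
      vertex 9.1 22.5 13.5
      vertex 9.1 0.0 13.5
    endloop
  endfacet
endsolid part

The G0 Z moves step by Δz≈2.2 mm. Every layer's G1 loop is the same polygon, so the solid is a straight extrusion of it from z=0 to z≈13.5. Closing with flat bottom and top caps and triangulating gives 12 facets — a rectangular box, roughly 9.1 × 22.5 mm footprint and 13.5 mm tall.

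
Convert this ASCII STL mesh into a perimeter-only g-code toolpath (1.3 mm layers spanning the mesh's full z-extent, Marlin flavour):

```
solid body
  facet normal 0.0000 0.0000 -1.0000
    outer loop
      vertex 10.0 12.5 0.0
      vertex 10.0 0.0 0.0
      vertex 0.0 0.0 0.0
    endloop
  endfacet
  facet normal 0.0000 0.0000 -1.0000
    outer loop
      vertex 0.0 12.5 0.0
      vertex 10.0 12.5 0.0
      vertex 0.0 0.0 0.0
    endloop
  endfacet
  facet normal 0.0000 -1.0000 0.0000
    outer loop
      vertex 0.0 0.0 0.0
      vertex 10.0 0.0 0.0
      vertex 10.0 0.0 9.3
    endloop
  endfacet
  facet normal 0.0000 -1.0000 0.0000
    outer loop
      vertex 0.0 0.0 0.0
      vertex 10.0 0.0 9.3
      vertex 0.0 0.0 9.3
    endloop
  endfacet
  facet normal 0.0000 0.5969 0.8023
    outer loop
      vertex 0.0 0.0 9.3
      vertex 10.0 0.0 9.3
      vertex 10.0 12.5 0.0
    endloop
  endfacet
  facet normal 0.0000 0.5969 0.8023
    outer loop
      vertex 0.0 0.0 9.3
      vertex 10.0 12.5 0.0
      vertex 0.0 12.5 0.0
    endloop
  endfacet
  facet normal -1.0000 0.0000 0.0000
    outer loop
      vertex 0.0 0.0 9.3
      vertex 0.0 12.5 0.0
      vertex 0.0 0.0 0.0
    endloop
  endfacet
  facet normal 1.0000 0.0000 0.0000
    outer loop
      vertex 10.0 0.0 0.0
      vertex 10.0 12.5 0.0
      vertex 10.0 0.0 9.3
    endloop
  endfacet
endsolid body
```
; perimeter-only toolpath
G21 ; units = mm
G90 ; absolute positioning
G28 ; home
; layer 1
G0 Z1.3
G0 X0.0 Y0.0
G1 X10.0 Y0.0
G1 X10.0 Y10.7
G1 X0.0 Y10.7
G1 X0.0 Y0.0
; layer 2
G0 Z2.7
G0 X0.0 Y0.0
G1 X10.0 Y0.0
G1 X10.0 Y8.9
G1 X0.0 Y8.9
G1 X0.0 Y0.0
; layer 3
G0 Z4.0
G0 X0.0 Y0.0
G1 X10.0 Y0.0
G1 X10.0 Y7.1
G1 X0.0 Y7.1
G1 X0.0 Y0.0
; layer 4
G0 Z5.3
G0 X0.0 Y0.0
G1 X10.0 Y0.0
G1 X10.0 Y5.4
G1 X0.0 Y5.4
G1 X0.0 Y0.0
; layer 5
G0 Z6.6
G0 X0.0 Y0.0
G1 X10.0 Y0.0
G1 X10.0 Y3.6
G1 X0.0 Y3.6
G1 X0.0 Y0.0
; layer 6
G0 Z8.0
G0 X0.0 Y0.0
G1 X10.0 Y0.0
G1 X10.0 Y1.8
G1 X0.0 Y1.8
G1 X0.0 Y0.0
M2 ; end

The solid is a wedge (ramp): 10 × 12.5 mm base, rising to 9.3 mm along the y=0 edge and sloping linearly to z=0 at y=12.5. Slicing at Δz = 1.3 mm — 7 equal slices spanning the solid's height, so layer i sits at z = i·h/7 — gives 6 non-empty perimeters. Each is a 4-segment closed polygon; G0 lifts to the layer z and rapids to the start vertex, then G1 traces the edges. The cross-section shrinks linearly with z (the slice at the apex is degenerate and omitted).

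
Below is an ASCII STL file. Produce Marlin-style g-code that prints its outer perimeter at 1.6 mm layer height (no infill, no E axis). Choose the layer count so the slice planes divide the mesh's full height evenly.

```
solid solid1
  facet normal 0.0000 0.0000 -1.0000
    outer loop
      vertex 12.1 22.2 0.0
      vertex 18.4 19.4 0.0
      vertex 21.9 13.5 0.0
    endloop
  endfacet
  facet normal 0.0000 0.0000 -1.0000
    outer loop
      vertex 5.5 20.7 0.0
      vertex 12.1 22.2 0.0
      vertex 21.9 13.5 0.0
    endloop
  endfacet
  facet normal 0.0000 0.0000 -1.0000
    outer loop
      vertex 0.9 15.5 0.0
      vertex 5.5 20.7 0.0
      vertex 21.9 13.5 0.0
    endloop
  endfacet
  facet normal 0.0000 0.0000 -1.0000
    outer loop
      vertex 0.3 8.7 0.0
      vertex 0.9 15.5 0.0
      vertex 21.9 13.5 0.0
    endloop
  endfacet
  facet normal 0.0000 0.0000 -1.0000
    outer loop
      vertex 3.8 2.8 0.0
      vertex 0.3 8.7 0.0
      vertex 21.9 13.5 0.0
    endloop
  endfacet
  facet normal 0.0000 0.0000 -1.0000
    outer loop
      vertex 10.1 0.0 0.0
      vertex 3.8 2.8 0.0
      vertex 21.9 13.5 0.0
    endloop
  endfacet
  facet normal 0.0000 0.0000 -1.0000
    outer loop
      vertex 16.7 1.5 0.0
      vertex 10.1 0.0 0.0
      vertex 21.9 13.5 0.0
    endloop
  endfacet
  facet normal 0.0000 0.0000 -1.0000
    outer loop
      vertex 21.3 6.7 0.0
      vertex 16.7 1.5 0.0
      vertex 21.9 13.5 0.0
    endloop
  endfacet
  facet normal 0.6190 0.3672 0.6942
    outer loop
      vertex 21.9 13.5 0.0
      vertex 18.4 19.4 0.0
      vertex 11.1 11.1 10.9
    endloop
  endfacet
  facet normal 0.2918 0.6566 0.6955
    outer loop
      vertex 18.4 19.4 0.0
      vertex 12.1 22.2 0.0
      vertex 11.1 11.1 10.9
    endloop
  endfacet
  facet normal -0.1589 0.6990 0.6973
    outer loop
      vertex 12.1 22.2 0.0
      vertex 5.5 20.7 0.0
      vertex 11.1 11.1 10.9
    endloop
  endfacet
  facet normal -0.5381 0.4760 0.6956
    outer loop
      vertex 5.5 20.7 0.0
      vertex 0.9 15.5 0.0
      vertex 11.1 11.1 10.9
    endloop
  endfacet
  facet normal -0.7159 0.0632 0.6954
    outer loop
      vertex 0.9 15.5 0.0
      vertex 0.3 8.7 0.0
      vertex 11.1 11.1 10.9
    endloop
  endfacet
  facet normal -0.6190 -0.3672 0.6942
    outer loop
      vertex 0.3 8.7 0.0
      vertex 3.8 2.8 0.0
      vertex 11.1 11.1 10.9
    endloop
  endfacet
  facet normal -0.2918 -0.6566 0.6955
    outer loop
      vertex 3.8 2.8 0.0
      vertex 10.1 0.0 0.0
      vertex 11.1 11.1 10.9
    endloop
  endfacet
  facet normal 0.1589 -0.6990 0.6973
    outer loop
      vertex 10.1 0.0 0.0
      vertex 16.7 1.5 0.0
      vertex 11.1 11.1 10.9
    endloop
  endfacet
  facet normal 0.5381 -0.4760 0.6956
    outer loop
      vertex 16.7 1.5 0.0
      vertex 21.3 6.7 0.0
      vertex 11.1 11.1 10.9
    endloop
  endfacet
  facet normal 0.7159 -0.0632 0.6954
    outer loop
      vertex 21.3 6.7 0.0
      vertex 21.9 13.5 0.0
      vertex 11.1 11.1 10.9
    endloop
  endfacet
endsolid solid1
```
; perimeter-only toolpath
G21 ; units = mm
G90 ; absolute positioning
G28 ; home
; layer 1
G0 Z1.6
G0 X20.4 Y13.2
G1 X17.4 Y18.2
G1 X12.0 Y20.6
G1 X6.3 Y19.3
G1 X2.4 Y14.9
G1 X1.8 Y9.0
G1 X4.8 Y4.0
G1 X10.2 Y1.6
G1 X15.9 Y2.9
G1 X19.8 Y7.3
G1 X20.4 Y13.2
; layer 2
G0 Z3.1
G0 X18.8 Y12.8
G1 X16.3 Y17.0
G1 X11.8 Y19.0
G1 X7.1 Y18.0
G1 X3.8 Y14.2
G1 X3.4 Y9.4
G1 X5.9 Y5.2
G1 X10.4 Y3.2
G1 X15.1 Y4.2
G1 X18.4 Y8.0
G1 X18.8 Y12.8
; layer 3
G0 Z4.7
G0 X17.3 Y12.5
G1 X15.3 Y15.8
G1 X11.7 Y17.4
G1 X7.9 Y16.6
G1 X5.3 Y13.6
G1 X4.9 Y9.7
G1 X6.9 Y6.4
G1 X10.5 Y4.8
G1 X14.3 Y5.6
G1 X16.9 Y8.6
G1 X17.3 Y12.5
; layer 4
G0 Z6.2
G0 X15.7 Y12.1
G1 X14.2 Y14.7
G1 X11.5 Y15.9
G1 X8.7 Y15.2
G1 X6.7 Y13.0
G1 X6.5 Y10.1
G1 X8.0 Y7.5
G1 X10.7 Y6.3
G1 X13.5 Y7.0
G1 X15.5 Y9.2
G1 X15.7 Y12.1
; layer 5
G0 Z7.8
G0 X14.2 Y11.8
G1 X13.2 Y13.5
G1 X11.4 Y14.3
G1 X9.5 Y13.8
G1 X8.2 Y12.4
G1 X8.0 Y10.4
G1 X9.0 Y8.7
G1 X10.8 Y7.9
G1 X12.7 Y8.4
G1 X14.0 Y9.8
G1 X14.2 Y11.8
; layer 6
G0 Z9.3
G0 X12.6 Y11.4
G1 X12.1 Y12.3
G1 X11.2 Y12.7
G1 X10.3 Y12.5
G1 X9.6 Y11.7
G1 X9.6 Y10.8
G1 X10.1 Y9.9
G1 X11.0 Y9.5
G1 X11.9 Y9.7
G1 X12.6 Y10.5
G1 X12.6 Y11.4
M2 ; end

The solid is a regular 10-sided pyramid, base circumscribed radius ≈ 11.1 mm, apex at z ≈ 10.9 mm. Slicing at Δz = 1.6 mm — 7 equal slices spanning the solid's height, so layer i sits at z = i·h/7 — gives 6 non-empty perimeters. Each is a 10-segment closed polygon; G0 lifts to the layer z and rapids to the start vertex, then G1 traces the edges. The cross-section shrinks linearly with z (the slice at the apex is degenerate and omitted).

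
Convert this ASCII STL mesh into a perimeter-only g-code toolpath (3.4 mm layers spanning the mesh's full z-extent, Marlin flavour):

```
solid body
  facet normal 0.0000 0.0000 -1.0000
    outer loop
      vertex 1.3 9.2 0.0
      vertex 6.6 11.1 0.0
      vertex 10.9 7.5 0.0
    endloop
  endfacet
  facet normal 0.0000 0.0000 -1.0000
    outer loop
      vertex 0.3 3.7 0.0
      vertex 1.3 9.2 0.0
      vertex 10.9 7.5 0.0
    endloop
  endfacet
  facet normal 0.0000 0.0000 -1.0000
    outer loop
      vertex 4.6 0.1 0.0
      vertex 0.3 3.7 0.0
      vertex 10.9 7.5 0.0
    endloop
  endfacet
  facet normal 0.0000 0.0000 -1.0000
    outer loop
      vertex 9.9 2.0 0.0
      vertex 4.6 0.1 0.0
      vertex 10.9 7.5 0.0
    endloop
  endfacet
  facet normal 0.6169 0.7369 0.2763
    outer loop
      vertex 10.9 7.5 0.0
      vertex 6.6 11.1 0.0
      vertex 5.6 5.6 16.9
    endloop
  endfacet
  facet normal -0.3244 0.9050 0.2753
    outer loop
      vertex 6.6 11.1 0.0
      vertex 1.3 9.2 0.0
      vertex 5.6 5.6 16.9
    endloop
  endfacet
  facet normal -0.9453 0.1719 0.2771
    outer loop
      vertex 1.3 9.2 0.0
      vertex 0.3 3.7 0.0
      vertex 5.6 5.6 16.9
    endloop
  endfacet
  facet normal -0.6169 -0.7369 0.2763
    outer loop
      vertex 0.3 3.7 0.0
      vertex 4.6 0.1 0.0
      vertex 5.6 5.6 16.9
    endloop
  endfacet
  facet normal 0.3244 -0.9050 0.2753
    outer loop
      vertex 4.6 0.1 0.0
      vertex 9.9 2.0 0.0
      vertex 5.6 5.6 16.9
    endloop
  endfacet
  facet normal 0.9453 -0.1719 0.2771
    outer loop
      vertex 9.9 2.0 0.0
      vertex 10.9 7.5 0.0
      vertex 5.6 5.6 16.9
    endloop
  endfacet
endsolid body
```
; perimeter-only toolpath
G21 ; units = mm
G90 ; absolute positioning
G28 ; home
; layer 1
G0 Z3.4
G0 X9.8 Y7.1
G1 X6.4 Y10.0
G1 X2.2 Y8.5
G1 X1.4 Y4.1
G1 X4.8 Y1.2
G1 X9.0 Y2.7
G1 X9.8 Y7.1
; layer 2
G0 Z6.8
G0 X8.8 Y6.7
G1 X6.2 Y8.9
G1 X3.0 Y7.8
G1 X2.4 Y4.5
G1 X5.0 Y2.3
G1 X8.2 Y3.4
G1 X8.8 Y6.7
; layer 3
G0 Z10.1
G0 X7.7 Y6.4
G1 X6.0 Y7.8
G1 X3.9 Y7.0
G1 X3.5 Y4.8
G1 X5.2 Y3.4
G1 X7.3 Y4.2
G1 X7.7 Y6.4
; layer 4
G0 Z13.5
G0 X6.7 Y6.0
G1 X5.8 Y6.7
G1 X4.7 Y6.3
G1 X4.5 Y5.2
G1 X5.4 Y4.5
G1 X6.5 Y4.9
G1 X6.7 Y6.0
M2 ; end

The solid is a regular 6-sided pyramid, base circumscribed radius ≈ 5.6 mm, apex at z ≈ 16.9 mm. Slicing at Δz = 3.4 mm — 5 equal slices spanning the solid's height, so layer i sits at z = i·h/5 — gives 4 non-empty perimeters. Each is a 6-segment closed polygon; G0 lifts to the layer z and rapids to the start vertex, then G1 traces the edges. The cross-section shrinks linearly with z (the slice at the apex is degenerate and omitted).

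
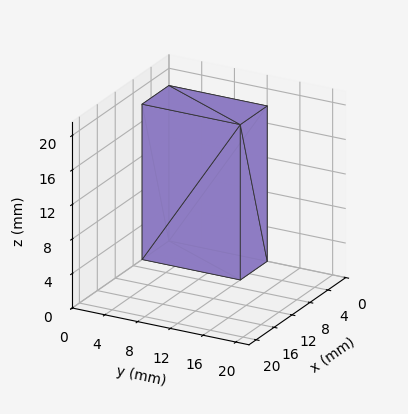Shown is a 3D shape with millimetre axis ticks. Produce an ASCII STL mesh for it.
Reading the render: the shape is a rectangular box, roughly 6 × 12 mm footprint and 18 mm tall (dimensions read to the nearest mm from the axis ticks). For the STL, each face is triangulated and given an outward normal.

solid part
  facet normal 0.0000 0.0000 -1.0000
    outer loop
      vertex 6.00 12.00 0.00
      vertex 6.00 0.00 0.00
      vertex 0.00 0.00 0.00
    endloop
  endfacet
  facet normal 0.0000 0.0000 -1.0000
    outer loop
      vertex 0.00 12.00 0.00
      vertex 6.00 12.00 0.00
      vertex 0.00 0.00 0.00
    endloop
  endfacet
  facet normal 0.0000 0.0000 1.0000
    outer loop
      vertex 0.00 0.00 18.00
      vertex 6.00 0.00 18.00
      vertex 6.00 12.00 18.00
    endloop
  endfacet
  facet normal 0.0000 0.0000 1.0000
    outer loop
      vertex 0.00 0.00 18.00
      vertex 6.00 12.00 18.00
      vertex 0.00 12.00 18.00
    endloop
  endfacet
  facet normal 0.0000 -1.0000 0.0000
    outer loop
      vertex 0.00 0.00 0.00
      vertex 6.00 0.00 0.00
      vertex 6.00 0.00 18.00
    endloop
  endfacet
  facet normal 0.0000 -1.0000 0.0000
    outer loop
      vertex 0.00 0.00 0.00
      vertex 6.00 0.00 18.00
      vertex 0.00 0.00 18.00
    endloop
  endfacet
  facet normal 0.0000 1.0000 0.0000
    outer loop
      vertex 6.00 12.00 18.00
      vertex 6.00 12.00 0.00
      vertex 0.00 12.00 0.00
    endloop
  endfacet
  facet normal 0.0000 1.0000 0.0000
    outer loop
      vertex 0.00 12.00 18.00
      vertex 6.00 12.00 18.00
      vertex 0.00 12.00 0.00
    endloop
  endfacet
  facet normal -1.0000 0.0000 0.0000
    outer loop
      vertex 0.00 12.00 18.00
      vertex 0.00 12.00 0.00
      vertex 0.00 0.00 0.00
    endloop
  endfacet
  facet normal -1.0000 0.0000 0.0000
    outer loop
      vertex 0.00 0.00 18.00
      vertex 0.00 12.00 18.00
      vertex 0.00 0.00 0.00
    endloop
  endfacet
  facet normal 1.0000 0.0000 0.0000
    outer loop
      vertex 6.00 0.00 0.00
      vertex 6.00 12.00 0.00
      vertex 6.00 12.00 18.00
    endloop
  endfacet
  facet normal 1.0000 0.0000 0.0000
    outer loop
      vertex 6.00 0.00 0.00
      vertex 6.00 12.00 18.00
      vertex 6.00 0.00 18.00
    endloop
  endfacet
endsolid part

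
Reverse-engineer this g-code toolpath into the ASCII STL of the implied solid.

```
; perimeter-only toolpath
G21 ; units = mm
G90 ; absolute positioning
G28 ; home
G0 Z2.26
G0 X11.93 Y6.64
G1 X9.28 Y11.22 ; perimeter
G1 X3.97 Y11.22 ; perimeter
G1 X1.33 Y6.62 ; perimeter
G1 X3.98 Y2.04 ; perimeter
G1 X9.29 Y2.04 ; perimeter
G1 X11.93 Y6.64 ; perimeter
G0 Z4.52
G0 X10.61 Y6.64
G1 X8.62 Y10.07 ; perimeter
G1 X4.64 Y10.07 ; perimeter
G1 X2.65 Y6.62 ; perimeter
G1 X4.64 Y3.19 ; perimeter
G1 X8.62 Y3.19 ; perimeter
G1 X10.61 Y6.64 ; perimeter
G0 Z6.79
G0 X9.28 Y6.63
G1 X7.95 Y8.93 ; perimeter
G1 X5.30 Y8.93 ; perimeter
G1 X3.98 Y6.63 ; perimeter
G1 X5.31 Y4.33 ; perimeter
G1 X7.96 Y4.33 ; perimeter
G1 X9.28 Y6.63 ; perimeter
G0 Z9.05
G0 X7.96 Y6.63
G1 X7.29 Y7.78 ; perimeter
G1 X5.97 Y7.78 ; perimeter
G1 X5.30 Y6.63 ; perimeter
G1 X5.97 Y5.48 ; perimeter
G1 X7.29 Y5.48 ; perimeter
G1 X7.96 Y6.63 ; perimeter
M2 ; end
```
solid part
  facet normal 0.0000 0.0000 -1.0000
    outer loop
      vertex 3.31 12.37 0.00
      vertex 9.94 12.37 0.00
      vertex 13.26 6.64 0.00
    endloop
  endfacet
  facet normal 0.0000 0.0000 -1.0000
    outer loop
      vertex 0.00 6.62 0.00
      vertex 3.31 12.37 0.00
      vertex 13.26 6.64 0.00
    endloop
  endfacet
  facet normal 0.0000 0.0000 -1.0000
    outer loop
      vertex 3.32 0.89 0.00
      vertex 0.00 6.62 0.00
      vertex 13.26 6.64 0.00
    endloop
  endfacet
  facet normal 0.0000 0.0000 -1.0000
    outer loop
      vertex 9.95 0.89 0.00
      vertex 3.32 0.89 0.00
      vertex 13.26 6.64 0.00
    endloop
  endfacet
  facet normal 0.7715 0.4470 0.4527
    outer loop
      vertex 13.26 6.64 0.00
      vertex 9.94 12.37 0.00
      vertex 6.63 6.63 11.31
    endloop
  endfacet
  facet normal 0.0000 0.8917 0.4526
    outer loop
      vertex 9.94 12.37 0.00
      vertex 3.31 12.37 0.00
      vertex 6.63 6.63 11.31
    endloop
  endfacet
  facet normal -0.7728 0.4449 0.4526
    outer loop
      vertex 3.31 12.37 0.00
      vertex 0.00 6.62 0.00
      vertex 6.63 6.63 11.31
    endloop
  endfacet
  facet normal -0.7715 -0.4470 0.4527
    outer loop
      vertex 0.00 6.62 0.00
      vertex 3.32 0.89 0.00
      vertex 6.63 6.63 11.31
    endloop
  endfacet
  facet normal 0.0000 -0.8917 0.4526
    outer loop
      vertex 3.32 0.89 0.00
      vertex 9.95 0.89 0.00
      vertex 6.63 6.63 11.31
    endloop
  endfacet
  facet normal 0.7728 -0.4449 0.4526
    outer loop
      vertex 9.95 0.89 0.00
      vertex 13.26 6.64 0.00
      vertex 6.63 6.63 11.31
    endloop
  endfacet
endsolid part

The G0 Z moves step by Δz≈2.26 mm. The G1 loops shrink linearly with z, so the solid tapers from its base footprint up to z≈11.3. Closing with a flat bottom cap and the tapered top and triangulating gives 10 facets — a regular 6-sided pyramid, base circumscribed radius ≈ 6.63 mm, apex at z ≈ 11.3 mm.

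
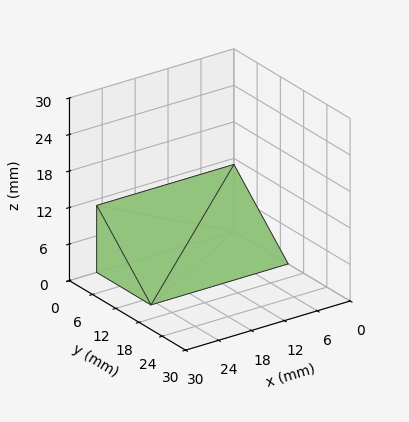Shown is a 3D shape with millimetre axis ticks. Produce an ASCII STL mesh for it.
Reading the render: the shape is a wedge (ramp): 25 × 14 mm base, rising to 11 mm along the y=0 edge and sloping linearly to z=0 at y=14 (dimensions read to the nearest mm from the axis ticks). For the STL, each face is triangulated and given an outward normal.

solid part
  facet normal 0.0000 0.0000 -1.0000
    outer loop
      vertex 25.00 14.00 0.00
      vertex 25.00 0.00 0.00
      vertex 0.00 0.00 0.00
    endloop
  endfacet
  facet normal 0.0000 0.0000 -1.0000
    outer loop
      vertex 0.00 14.00 0.00
      vertex 25.00 14.00 0.00
      vertex 0.00 0.00 0.00
    endloop
  endfacet
  facet normal 0.0000 -1.0000 0.0000
    outer loop
      vertex 0.00 0.00 0.00
      vertex 25.00 0.00 0.00
      vertex 25.00 0.00 11.00
    endloop
  endfacet
  facet normal 0.0000 -1.0000 0.0000
    outer loop
      vertex 0.00 0.00 0.00
      vertex 25.00 0.00 11.00
      vertex 0.00 0.00 11.00
    endloop
  endfacet
  facet normal 0.0000 0.6178 0.7863
    outer loop
      vertex 0.00 0.00 11.00
      vertex 25.00 0.00 11.00
      vertex 25.00 14.00 0.00
    endloop
  endfacet
  facet normal 0.0000 0.6178 0.7863
    outer loop
      vertex 0.00 0.00 11.00
      vertex 25.00 14.00 0.00
      vertex 0.00 14.00 0.00
    endloop
  endfacet
  facet normal -1.0000 0.0000 0.0000
    outer loop
      vertex 0.00 0.00 11.00
      vertex 0.00 14.00 0.00
      vertex 0.00 0.00 0.00
    endloop
  endfacet
  facet normal 1.0000 0.0000 0.0000
    outer loop
      vertex 25.00 0.00 0.00
      vertex 25.00 14.00 0.00
      vertex 25.00 0.00 11.00
    endloop
  endfacet
endsolid part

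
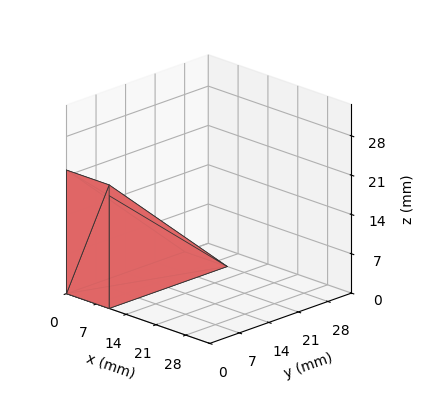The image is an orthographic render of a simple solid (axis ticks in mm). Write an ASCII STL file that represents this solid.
Reading the render: the shape is a wedge (ramp): 10 × 28 mm base, rising to 22 mm along the y=0 edge and sloping linearly to z=0 at y=28 (dimensions read to the nearest mm from the axis ticks). For the STL, each face is triangulated and given an outward normal.

solid part
  facet normal 0.0000 0.0000 -1.0000
    outer loop
      vertex 10.000 28.000 0.000
      vertex 10.000 0.000 0.000
      vertex 0.000 0.000 0.000
    endloop
  endfacet
  facet normal 0.0000 0.0000 -1.0000
    outer loop
      vertex 0.000 28.000 0.000
      vertex 10.000 28.000 0.000
      vertex 0.000 0.000 0.000
    endloop
  endfacet
  facet normal 0.0000 -1.0000 0.0000
    outer loop
      vertex 0.000 0.000 0.000
      vertex 10.000 0.000 0.000
      vertex 10.000 0.000 22.000
    endloop
  endfacet
  facet normal 0.0000 -1.0000 0.0000
    outer loop
      vertex 0.000 0.000 0.000
      vertex 10.000 0.000 22.000
      vertex 0.000 0.000 22.000
    endloop
  endfacet
  facet normal 0.0000 0.6178 0.7863
    outer loop
      vertex 0.000 0.000 22.000
      vertex 10.000 0.000 22.000
      vertex 10.000 28.000 0.000
    endloop
  endfacet
  facet normal 0.0000 0.6178 0.7863
    outer loop
      vertex 0.000 0.000 22.000
      vertex 10.000 28.000 0.000
      vertex 0.000 28.000 0.000
    endloop
  endfacet
  facet normal -1.0000 0.0000 0.0000
    outer loop
      vertex 0.000 0.000 22.000
      vertex 0.000 28.000 0.000
      vertex 0.000 0.000 0.000
    endloop
  endfacet
  facet normal 1.0000 0.0000 0.0000
    outer loop
      vertex 10.000 0.000 0.000
      vertex 10.000 28.000 0.000
      vertex 10.000 0.000 22.000
    endloop
  endfacet
endsolid part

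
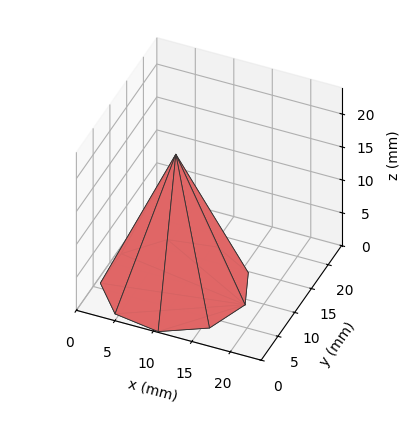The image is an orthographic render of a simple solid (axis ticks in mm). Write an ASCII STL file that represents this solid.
Reading the render: the shape is a regular 9-sided pyramid, base circumscribed radius ≈ 9 mm, apex at z ≈ 20 mm (dimensions read to the nearest mm from the axis ticks). For the STL, each face is triangulated and given an outward normal.

solid part
  facet normal 0.0000 0.0000 -1.0000
    outer loop
      vertex 10.56 17.86 0.00
      vertex 15.89 14.79 0.00
      vertex 18.00 9.00 0.00
    endloop
  endfacet
  facet normal 0.0000 0.0000 -1.0000
    outer loop
      vertex 4.50 16.79 0.00
      vertex 10.56 17.86 0.00
      vertex 18.00 9.00 0.00
    endloop
  endfacet
  facet normal 0.0000 0.0000 -1.0000
    outer loop
      vertex 0.54 12.08 0.00
      vertex 4.50 16.79 0.00
      vertex 18.00 9.00 0.00
    endloop
  endfacet
  facet normal 0.0000 0.0000 -1.0000
    outer loop
      vertex 0.54 5.92 0.00
      vertex 0.54 12.08 0.00
      vertex 18.00 9.00 0.00
    endloop
  endfacet
  facet normal 0.0000 0.0000 -1.0000
    outer loop
      vertex 4.50 1.21 0.00
      vertex 0.54 5.92 0.00
      vertex 18.00 9.00 0.00
    endloop
  endfacet
  facet normal 0.0000 0.0000 -1.0000
    outer loop
      vertex 10.56 0.14 0.00
      vertex 4.50 1.21 0.00
      vertex 18.00 9.00 0.00
    endloop
  endfacet
  facet normal 0.0000 0.0000 -1.0000
    outer loop
      vertex 15.89 3.21 0.00
      vertex 10.56 0.14 0.00
      vertex 18.00 9.00 0.00
    endloop
  endfacet
  facet normal 0.8654 0.3154 0.3894
    outer loop
      vertex 18.00 9.00 0.00
      vertex 15.89 14.79 0.00
      vertex 9.00 9.00 20.00
    endloop
  endfacet
  facet normal 0.4597 0.7981 0.3894
    outer loop
      vertex 15.89 14.79 0.00
      vertex 10.56 17.86 0.00
      vertex 9.00 9.00 20.00
    endloop
  endfacet
  facet normal -0.1602 0.9071 0.3893
    outer loop
      vertex 10.56 17.86 0.00
      vertex 4.50 16.79 0.00
      vertex 9.00 9.00 20.00
    endloop
  endfacet
  facet normal -0.7050 0.5927 0.3895
    outer loop
      vertex 4.50 16.79 0.00
      vertex 0.54 12.08 0.00
      vertex 9.00 9.00 20.00
    endloop
  endfacet
  facet normal -0.9210 0.0000 0.3896
    outer loop
      vertex 0.54 12.08 0.00
      vertex 0.54 5.92 0.00
      vertex 9.00 9.00 20.00
    endloop
  endfacet
  facet normal -0.7050 -0.5927 0.3895
    outer loop
      vertex 0.54 5.92 0.00
      vertex 4.50 1.21 0.00
      vertex 9.00 9.00 20.00
    endloop
  endfacet
  facet normal -0.1602 -0.9071 0.3893
    outer loop
      vertex 4.50 1.21 0.00
      vertex 10.56 0.14 0.00
      vertex 9.00 9.00 20.00
    endloop
  endfacet
  facet normal 0.4597 -0.7981 0.3894
    outer loop
      vertex 10.56 0.14 0.00
      vertex 15.89 3.21 0.00
      vertex 9.00 9.00 20.00
    endloop
  endfacet
  facet normal 0.8654 -0.3154 0.3894
    outer loop
      vertex 15.89 3.21 0.00
      vertex 18.00 9.00 0.00
      vertex 9.00 9.00 20.00
    endloop
  endfacet
endsolid part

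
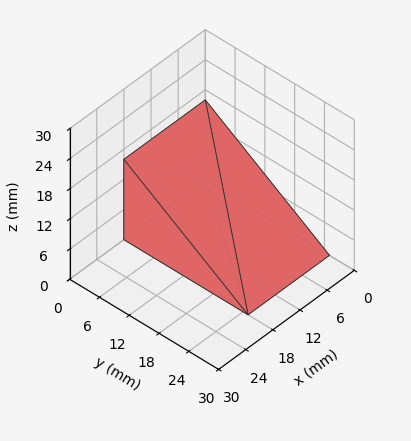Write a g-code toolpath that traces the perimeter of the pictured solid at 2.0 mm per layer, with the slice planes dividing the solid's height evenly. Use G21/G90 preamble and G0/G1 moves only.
Reading the render: the shape is a wedge (ramp): 18 × 25 mm base, rising to 16 mm along the y=0 edge and sloping linearly to z=0 at y=25 (dimensions read to the nearest mm from the axis ticks). For the g-code, the solid's height is divided into equal slices at the stated Δz and each level perimeter traced with G1 moves after a G0 lift.

; perimeter-only toolpath
G21 ; units = mm
G90 ; absolute positioning
G28 ; home
; layer 1
G0 Z2.0
G0 X0.0 Y0.0
G1 X18.0 Y0.0
G1 X18.0 Y21.9
G1 X0.0 Y21.9
G1 X0.0 Y0.0
; layer 2
G0 Z4.0
G0 X0.0 Y0.0
G1 X18.0 Y0.0
G1 X18.0 Y18.8
G1 X0.0 Y18.8
G1 X0.0 Y0.0
; layer 3
G0 Z6.0
G0 X0.0 Y0.0
G1 X18.0 Y0.0
G1 X18.0 Y15.6
G1 X0.0 Y15.6
G1 X0.0 Y0.0
; layer 4
G0 Z8.0
G0 X0.0 Y0.0
G1 X18.0 Y0.0
G1 X18.0 Y12.5
G1 X0.0 Y12.5
G1 X0.0 Y0.0
; layer 5
G0 Z10.0
G0 X0.0 Y0.0
G1 X18.0 Y0.0
G1 X18.0 Y9.4
G1 X0.0 Y9.4
G1 X0.0 Y0.0
; layer 6
G0 Z12.0
G0 X0.0 Y0.0
G1 X18.0 Y0.0
G1 X18.0 Y6.2
G1 X0.0 Y6.2
G1 X0.0 Y0.0
; layer 7
G0 Z14.0
G0 X0.0 Y0.0
G1 X18.0 Y0.0
G1 X18.0 Y3.1
G1 X0.0 Y3.1
G1 X0.0 Y0.0
M2 ; end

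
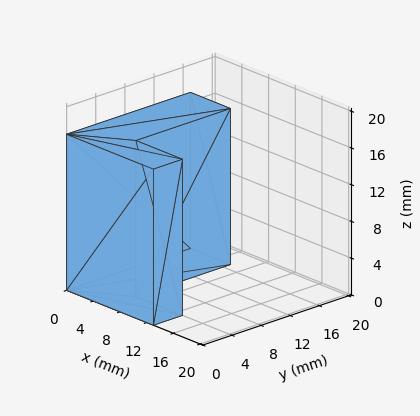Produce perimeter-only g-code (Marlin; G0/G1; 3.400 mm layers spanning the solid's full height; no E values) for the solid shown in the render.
Reading the render: the shape is an L-shaped prism: outer 13 × 17 mm, arm thicknesses ≈ 4 mm (horizontal) and 6 mm (vertical), extruded 17 mm in z (dimensions read to the nearest mm from the axis ticks). For the g-code, the solid's height is divided into equal slices at the stated Δz and each level perimeter traced with G1 moves after a G0 lift.

; perimeter-only toolpath
G21 ; units = mm
G90 ; absolute positioning
G28 ; home
; layer 1
G0 Z3.400
G0 X0.000 Y0.000
G1 X13.000 Y0.000
G1 X13.000 Y4.000
G1 X6.000 Y4.000
G1 X6.000 Y17.000
G1 X0.000 Y17.000
G1 X0.000 Y0.000
; layer 2
G0 Z6.800
G0 X0.000 Y0.000
G1 X13.000 Y0.000
G1 X13.000 Y4.000
G1 X6.000 Y4.000
G1 X6.000 Y17.000
G1 X0.000 Y17.000
G1 X0.000 Y0.000
; layer 3
G0 Z10.200
G0 X0.000 Y0.000
G1 X13.000 Y0.000
G1 X13.000 Y4.000
G1 X6.000 Y4.000
G1 X6.000 Y17.000
G1 X0.000 Y17.000
G1 X0.000 Y0.000
; layer 4
G0 Z13.600
G0 X0.000 Y0.000
G1 X13.000 Y0.000
G1 X13.000 Y4.000
G1 X6.000 Y4.000
G1 X6.000 Y17.000
G1 X0.000 Y17.000
G1 X0.000 Y0.000
; layer 5
G0 Z17.000
G0 X0.000 Y0.000
G1 X13.000 Y0.000
G1 X13.000 Y4.000
G1 X6.000 Y4.000
G1 X6.000 Y17.000
G1 X0.000 Y17.000
G1 X0.000 Y0.000
M2 ; end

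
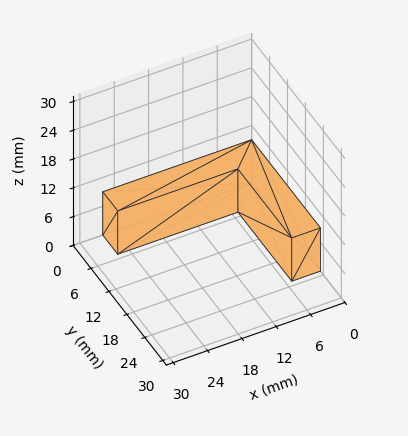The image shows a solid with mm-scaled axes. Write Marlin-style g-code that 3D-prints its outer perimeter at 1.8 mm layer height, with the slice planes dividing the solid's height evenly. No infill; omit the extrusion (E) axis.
Reading the render: the shape is an L-shaped prism: outer 26 × 23 mm, arm thicknesses ≈ 5 mm (horizontal) and 5 mm (vertical), extruded 9 mm in z (dimensions read to the nearest mm from the axis ticks). For the g-code, the solid's height is divided into equal slices at the stated Δz and each level perimeter traced with G1 moves after a G0 lift.

; perimeter-only toolpath
G21 ; units = mm
G90 ; absolute positioning
G28 ; home
; layer 1
G0 Z1.8
G0 X0.0 Y0.0
G1 X26.0 Y0.0
G1 X26.0 Y5.0
G1 X5.0 Y5.0
G1 X5.0 Y23.0
G1 X0.0 Y23.0
G1 X0.0 Y0.0
; layer 2
G0 Z3.6
G0 X0.0 Y0.0
G1 X26.0 Y0.0
G1 X26.0 Y5.0
G1 X5.0 Y5.0
G1 X5.0 Y23.0
G1 X0.0 Y23.0
G1 X0.0 Y0.0
; layer 3
G0 Z5.4
G0 X0.0 Y0.0
G1 X26.0 Y0.0
G1 X26.0 Y5.0
G1 X5.0 Y5.0
G1 X5.0 Y23.0
G1 X0.0 Y23.0
G1 X0.0 Y0.0
; layer 4
G0 Z7.2
G0 X0.0 Y0.0
G1 X26.0 Y0.0
G1 X26.0 Y5.0
G1 X5.0 Y5.0
G1 X5.0 Y23.0
G1 X0.0 Y23.0
G1 X0.0 Y0.0
; layer 5
G0 Z9.0
G0 X0.0 Y0.0
G1 X26.0 Y0.0
G1 X26.0 Y5.0
G1 X5.0 Y5.0
G1 X5.0 Y23.0
G1 X0.0 Y23.0
G1 X0.0 Y0.0
M2 ; end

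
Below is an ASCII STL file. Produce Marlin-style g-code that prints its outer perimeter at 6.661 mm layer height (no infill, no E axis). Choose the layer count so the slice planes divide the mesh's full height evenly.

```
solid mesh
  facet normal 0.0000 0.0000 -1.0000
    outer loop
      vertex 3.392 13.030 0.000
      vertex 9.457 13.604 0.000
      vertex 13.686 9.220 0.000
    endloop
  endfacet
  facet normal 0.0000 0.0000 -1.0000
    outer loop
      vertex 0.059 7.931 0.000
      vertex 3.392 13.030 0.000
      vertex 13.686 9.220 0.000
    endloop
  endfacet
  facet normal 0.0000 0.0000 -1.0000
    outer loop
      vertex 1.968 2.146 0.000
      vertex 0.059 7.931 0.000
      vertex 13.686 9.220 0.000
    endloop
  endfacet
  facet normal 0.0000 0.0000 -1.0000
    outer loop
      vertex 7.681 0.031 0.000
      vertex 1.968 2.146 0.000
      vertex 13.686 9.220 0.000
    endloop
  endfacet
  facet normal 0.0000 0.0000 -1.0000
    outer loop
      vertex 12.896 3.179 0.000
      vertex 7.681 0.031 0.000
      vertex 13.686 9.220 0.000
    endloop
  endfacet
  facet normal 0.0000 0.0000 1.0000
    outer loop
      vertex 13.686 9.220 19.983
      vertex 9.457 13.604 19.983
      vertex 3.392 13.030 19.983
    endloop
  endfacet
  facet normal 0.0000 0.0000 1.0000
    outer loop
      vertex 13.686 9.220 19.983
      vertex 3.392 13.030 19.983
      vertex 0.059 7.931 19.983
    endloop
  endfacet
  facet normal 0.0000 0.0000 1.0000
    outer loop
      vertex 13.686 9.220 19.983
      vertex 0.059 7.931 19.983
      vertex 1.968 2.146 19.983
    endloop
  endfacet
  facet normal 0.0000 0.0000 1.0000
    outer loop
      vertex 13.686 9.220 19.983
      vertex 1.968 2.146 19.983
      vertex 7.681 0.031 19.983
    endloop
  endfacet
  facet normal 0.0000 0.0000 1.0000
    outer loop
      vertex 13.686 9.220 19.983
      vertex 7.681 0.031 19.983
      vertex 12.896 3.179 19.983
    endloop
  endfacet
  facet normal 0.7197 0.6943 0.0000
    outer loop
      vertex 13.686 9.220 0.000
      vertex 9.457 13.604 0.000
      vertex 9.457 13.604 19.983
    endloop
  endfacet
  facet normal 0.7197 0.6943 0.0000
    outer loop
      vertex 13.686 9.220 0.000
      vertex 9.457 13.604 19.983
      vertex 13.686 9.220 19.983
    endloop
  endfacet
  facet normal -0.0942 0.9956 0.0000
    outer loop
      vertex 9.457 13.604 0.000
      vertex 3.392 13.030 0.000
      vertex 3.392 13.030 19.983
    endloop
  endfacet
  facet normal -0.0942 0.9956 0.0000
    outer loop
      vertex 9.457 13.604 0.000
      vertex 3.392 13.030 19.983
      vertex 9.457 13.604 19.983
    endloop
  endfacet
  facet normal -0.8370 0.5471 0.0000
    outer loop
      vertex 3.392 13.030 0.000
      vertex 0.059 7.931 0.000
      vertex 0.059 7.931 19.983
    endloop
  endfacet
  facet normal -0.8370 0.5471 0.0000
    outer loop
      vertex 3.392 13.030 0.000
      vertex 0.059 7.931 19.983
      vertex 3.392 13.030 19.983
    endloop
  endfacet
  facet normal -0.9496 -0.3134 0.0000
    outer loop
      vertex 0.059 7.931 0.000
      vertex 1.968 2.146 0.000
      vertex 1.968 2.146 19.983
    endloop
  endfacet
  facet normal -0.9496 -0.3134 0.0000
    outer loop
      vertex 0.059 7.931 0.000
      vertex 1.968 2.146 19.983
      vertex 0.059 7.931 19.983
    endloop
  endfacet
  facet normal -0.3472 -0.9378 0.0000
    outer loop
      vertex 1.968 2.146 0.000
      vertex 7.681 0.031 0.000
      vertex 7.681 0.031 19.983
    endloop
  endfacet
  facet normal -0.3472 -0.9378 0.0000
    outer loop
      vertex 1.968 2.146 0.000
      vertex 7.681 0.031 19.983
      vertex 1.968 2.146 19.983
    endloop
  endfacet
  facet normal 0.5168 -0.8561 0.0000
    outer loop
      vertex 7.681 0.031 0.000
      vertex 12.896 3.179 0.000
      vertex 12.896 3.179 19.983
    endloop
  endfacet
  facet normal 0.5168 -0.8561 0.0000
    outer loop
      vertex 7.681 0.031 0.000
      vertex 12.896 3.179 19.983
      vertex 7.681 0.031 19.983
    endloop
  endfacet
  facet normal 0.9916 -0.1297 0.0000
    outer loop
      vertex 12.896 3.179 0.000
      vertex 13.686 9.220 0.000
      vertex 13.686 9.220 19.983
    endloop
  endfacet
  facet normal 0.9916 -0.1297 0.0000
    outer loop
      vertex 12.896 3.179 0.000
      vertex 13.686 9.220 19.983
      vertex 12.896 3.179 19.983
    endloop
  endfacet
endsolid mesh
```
; perimeter-only toolpath
G21 ; units = mm
G90 ; absolute positioning
G28 ; home
; layer 1
G0 Z6.661
G0 X13.686 Y9.220
G1 X9.457 Y13.604
G1 X3.392 Y13.030
G1 X0.059 Y7.931
G1 X1.968 Y2.146
G1 X7.681 Y0.031
G1 X12.896 Y3.179
G1 X13.686 Y9.220
; layer 2
G0 Z13.322
G0 X13.686 Y9.220
G1 X9.457 Y13.604
G1 X3.392 Y13.030
G1 X0.059 Y7.931
G1 X1.968 Y2.146
G1 X7.681 Y0.031
G1 X12.896 Y3.179
G1 X13.686 Y9.220
; layer 3
G0 Z19.983
G0 X13.686 Y9.220
G1 X9.457 Y13.604
G1 X3.392 Y13.030
G1 X0.059 Y7.931
G1 X1.968 Y2.146
G1 X7.681 Y0.031
G1 X12.896 Y3.179
G1 X13.686 Y9.220
M2 ; end

The solid is a regular 7-sided prism (a cylinder approximated with 7 flat sides), circumscribed radius ≈ 7.02 mm, height ≈ 20 mm. Slicing at Δz = 6.661 mm — 3 equal slices spanning the solid's height, so layer i sits at z = i·h/3 — gives 3 non-empty perimeters. Each is a 7-segment closed polygon; G0 lifts to the layer z and rapids to the start vertex, then G1 traces the edges.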